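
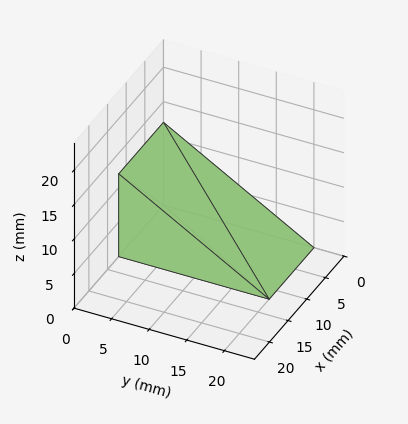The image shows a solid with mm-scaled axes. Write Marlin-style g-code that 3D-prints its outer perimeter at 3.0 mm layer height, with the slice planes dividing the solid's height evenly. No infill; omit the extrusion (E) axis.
Reading the render: the shape is a wedge (ramp): 12 × 20 mm base, rising to 12 mm along the y=0 edge and sloping linearly to z=0 at y=20 (dimensions read to the nearest mm from the axis ticks). For the g-code, the solid's height is divided into equal slices at the stated Δz and each level perimeter traced with G1 moves after a G0 lift.

; perimeter-only toolpath
G21 ; units = mm
G90 ; absolute positioning
G28 ; home
; layer 1
G0 Z3.0
G0 X0.0 Y0.0
G1 X12.0 Y0.0
G1 X12.0 Y15.0
G1 X0.0 Y15.0
G1 X0.0 Y0.0
; layer 2
G0 Z6.0
G0 X0.0 Y0.0
G1 X12.0 Y0.0
G1 X12.0 Y10.0
G1 X0.0 Y10.0
G1 X0.0 Y0.0
; layer 3
G0 Z9.0
G0 X0.0 Y0.0
G1 X12.0 Y0.0
G1 X12.0 Y5.0
G1 X0.0 Y5.0
G1 X0.0 Y0.0
M2 ; end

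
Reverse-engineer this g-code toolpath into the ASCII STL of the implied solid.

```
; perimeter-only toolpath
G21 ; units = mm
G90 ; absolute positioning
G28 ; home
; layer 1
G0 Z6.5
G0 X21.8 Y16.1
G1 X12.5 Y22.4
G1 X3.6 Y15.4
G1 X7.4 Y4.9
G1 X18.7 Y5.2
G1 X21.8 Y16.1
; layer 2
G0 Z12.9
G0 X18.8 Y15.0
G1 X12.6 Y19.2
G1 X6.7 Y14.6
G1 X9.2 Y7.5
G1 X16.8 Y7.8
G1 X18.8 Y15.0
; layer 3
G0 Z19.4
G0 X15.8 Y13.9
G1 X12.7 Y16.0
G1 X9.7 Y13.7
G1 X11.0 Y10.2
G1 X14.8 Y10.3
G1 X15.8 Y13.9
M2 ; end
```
solid part
  facet normal 0.0000 0.0000 -1.0000
    outer loop
      vertex 0.5 16.3 0.0
      vertex 12.4 25.6 0.0
      vertex 24.8 17.2 0.0
    endloop
  endfacet
  facet normal 0.0000 0.0000 -1.0000
    outer loop
      vertex 5.6 2.2 0.0
      vertex 0.5 16.3 0.0
      vertex 24.8 17.2 0.0
    endloop
  endfacet
  facet normal 0.0000 0.0000 -1.0000
    outer loop
      vertex 20.7 2.7 0.0
      vertex 5.6 2.2 0.0
      vertex 24.8 17.2 0.0
    endloop
  endfacet
  facet normal 0.5206 0.7686 0.3718
    outer loop
      vertex 24.8 17.2 0.0
      vertex 12.4 25.6 0.0
      vertex 12.8 12.8 25.9
    endloop
  endfacet
  facet normal -0.5719 0.7318 0.3705
    outer loop
      vertex 12.4 25.6 0.0
      vertex 0.5 16.3 0.0
      vertex 12.8 12.8 25.9
    endloop
  endfacet
  facet normal -0.8729 -0.3157 0.3719
    outer loop
      vertex 0.5 16.3 0.0
      vertex 5.6 2.2 0.0
      vertex 12.8 12.8 25.9
    endloop
  endfacet
  facet normal 0.0307 -0.9280 0.3713
    outer loop
      vertex 5.6 2.2 0.0
      vertex 20.7 2.7 0.0
      vertex 12.8 12.8 25.9
    endloop
  endfacet
  facet normal 0.8936 -0.2527 0.3711
    outer loop
      vertex 20.7 2.7 0.0
      vertex 24.8 17.2 0.0
      vertex 12.8 12.8 25.9
    endloop
  endfacet
endsolid part

The G0 Z moves step by Δz≈6.5 mm. The G1 loops shrink linearly with z, so the solid tapers from its base footprint up to z≈25.9. Closing with a flat bottom cap and the tapered top and triangulating gives 8 facets — a regular 5-sided pyramid, base circumscribed radius ≈ 12.8 mm, apex at z ≈ 25.9 mm.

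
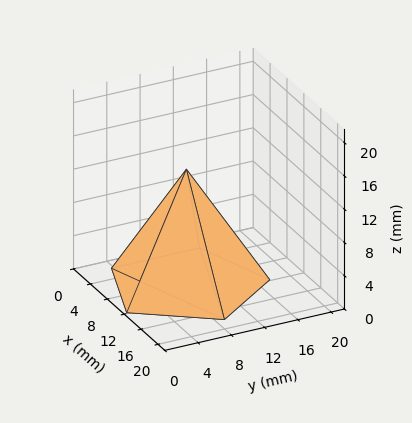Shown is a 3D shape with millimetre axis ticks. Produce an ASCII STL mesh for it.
Reading the render: the shape is a regular 5-sided pyramid, base circumscribed radius ≈ 9 mm, apex at z ≈ 14 mm (dimensions read to the nearest mm from the axis ticks). For the STL, each face is triangulated and given an outward normal.

solid part
  facet normal 0.0000 0.0000 -1.0000
    outer loop
      vertex 1.7 14.3 0.0
      vertex 11.8 17.6 0.0
      vertex 18.0 9.0 0.0
    endloop
  endfacet
  facet normal 0.0000 0.0000 -1.0000
    outer loop
      vertex 1.7 3.7 0.0
      vertex 1.7 14.3 0.0
      vertex 18.0 9.0 0.0
    endloop
  endfacet
  facet normal 0.0000 0.0000 -1.0000
    outer loop
      vertex 11.8 0.4 0.0
      vertex 1.7 3.7 0.0
      vertex 18.0 9.0 0.0
    endloop
  endfacet
  facet normal 0.7193 0.5185 0.4624
    outer loop
      vertex 18.0 9.0 0.0
      vertex 11.8 17.6 0.0
      vertex 9.0 9.0 14.0
    endloop
  endfacet
  facet normal -0.2753 0.8427 0.4626
    outer loop
      vertex 11.8 17.6 0.0
      vertex 1.7 14.3 0.0
      vertex 9.0 9.0 14.0
    endloop
  endfacet
  facet normal -0.8867 0.0000 0.4623
    outer loop
      vertex 1.7 14.3 0.0
      vertex 1.7 3.7 0.0
      vertex 9.0 9.0 14.0
    endloop
  endfacet
  facet normal -0.2753 -0.8427 0.4626
    outer loop
      vertex 1.7 3.7 0.0
      vertex 11.8 0.4 0.0
      vertex 9.0 9.0 14.0
    endloop
  endfacet
  facet normal 0.7193 -0.5185 0.4624
    outer loop
      vertex 11.8 0.4 0.0
      vertex 18.0 9.0 0.0
      vertex 9.0 9.0 14.0
    endloop
  endfacet
endsolid part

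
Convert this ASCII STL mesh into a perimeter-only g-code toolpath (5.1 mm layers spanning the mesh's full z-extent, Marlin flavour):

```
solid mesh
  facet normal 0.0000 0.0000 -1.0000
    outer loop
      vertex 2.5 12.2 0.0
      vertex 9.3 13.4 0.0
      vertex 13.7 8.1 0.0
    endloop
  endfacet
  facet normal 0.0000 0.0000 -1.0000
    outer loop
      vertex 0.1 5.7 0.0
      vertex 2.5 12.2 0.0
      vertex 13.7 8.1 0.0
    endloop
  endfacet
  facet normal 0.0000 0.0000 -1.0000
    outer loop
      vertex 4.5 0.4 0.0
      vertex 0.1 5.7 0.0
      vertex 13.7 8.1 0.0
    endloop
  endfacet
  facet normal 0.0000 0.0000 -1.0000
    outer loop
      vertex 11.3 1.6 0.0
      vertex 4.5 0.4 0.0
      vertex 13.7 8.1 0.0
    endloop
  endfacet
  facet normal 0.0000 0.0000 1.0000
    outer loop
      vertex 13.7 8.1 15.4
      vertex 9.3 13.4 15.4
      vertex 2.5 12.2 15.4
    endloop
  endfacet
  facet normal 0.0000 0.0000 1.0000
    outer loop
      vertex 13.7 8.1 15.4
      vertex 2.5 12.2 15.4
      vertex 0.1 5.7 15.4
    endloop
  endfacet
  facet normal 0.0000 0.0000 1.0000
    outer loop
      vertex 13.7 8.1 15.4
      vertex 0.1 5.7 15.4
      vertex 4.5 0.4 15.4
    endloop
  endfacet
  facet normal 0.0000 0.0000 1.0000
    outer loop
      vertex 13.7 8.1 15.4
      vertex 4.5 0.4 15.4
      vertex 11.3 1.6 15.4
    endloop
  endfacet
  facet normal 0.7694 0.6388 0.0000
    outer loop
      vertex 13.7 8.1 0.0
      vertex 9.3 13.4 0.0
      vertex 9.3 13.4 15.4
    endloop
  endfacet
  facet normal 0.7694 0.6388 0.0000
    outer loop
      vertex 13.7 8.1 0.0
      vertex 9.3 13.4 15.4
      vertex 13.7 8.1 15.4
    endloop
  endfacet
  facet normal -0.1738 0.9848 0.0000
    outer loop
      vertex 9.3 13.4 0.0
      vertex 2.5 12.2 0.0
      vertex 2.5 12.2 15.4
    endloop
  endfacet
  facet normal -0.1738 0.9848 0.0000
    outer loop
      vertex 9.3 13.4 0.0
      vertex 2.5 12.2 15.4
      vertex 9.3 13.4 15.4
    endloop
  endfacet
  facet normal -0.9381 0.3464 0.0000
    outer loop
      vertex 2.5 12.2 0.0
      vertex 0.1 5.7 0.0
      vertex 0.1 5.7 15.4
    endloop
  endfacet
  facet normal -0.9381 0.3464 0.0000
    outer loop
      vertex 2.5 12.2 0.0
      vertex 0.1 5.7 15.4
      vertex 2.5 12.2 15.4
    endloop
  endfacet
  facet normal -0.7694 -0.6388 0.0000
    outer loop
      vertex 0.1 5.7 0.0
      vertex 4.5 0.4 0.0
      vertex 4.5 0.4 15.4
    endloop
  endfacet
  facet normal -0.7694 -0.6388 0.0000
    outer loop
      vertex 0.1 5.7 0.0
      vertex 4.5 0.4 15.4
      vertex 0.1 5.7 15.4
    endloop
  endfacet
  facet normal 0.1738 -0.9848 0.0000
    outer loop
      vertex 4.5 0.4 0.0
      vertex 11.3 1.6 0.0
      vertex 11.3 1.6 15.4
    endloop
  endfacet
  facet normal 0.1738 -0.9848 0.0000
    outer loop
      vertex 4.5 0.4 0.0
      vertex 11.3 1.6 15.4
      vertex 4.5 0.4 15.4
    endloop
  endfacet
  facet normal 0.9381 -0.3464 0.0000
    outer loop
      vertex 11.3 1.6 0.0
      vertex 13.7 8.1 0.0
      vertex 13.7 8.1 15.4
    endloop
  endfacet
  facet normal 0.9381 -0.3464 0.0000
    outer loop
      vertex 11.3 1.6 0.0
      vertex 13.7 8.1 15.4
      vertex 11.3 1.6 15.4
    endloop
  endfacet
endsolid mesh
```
; perimeter-only toolpath
G21 ; units = mm
G90 ; absolute positioning
G28 ; home
; layer 1
G0 Z5.1
G0 X13.7 Y8.1
G1 X9.3 Y13.4
G1 X2.5 Y12.2
G1 X0.1 Y5.7
G1 X4.5 Y0.4
G1 X11.3 Y1.6
G1 X13.7 Y8.1
; layer 2
G0 Z10.3
G0 X13.7 Y8.1
G1 X9.3 Y13.4
G1 X2.5 Y12.2
G1 X0.1 Y5.7
G1 X4.5 Y0.4
G1 X11.3 Y1.6
G1 X13.7 Y8.1
; layer 3
G0 Z15.4
G0 X13.7 Y8.1
G1 X9.3 Y13.4
G1 X2.5 Y12.2
G1 X0.1 Y5.7
G1 X4.5 Y0.4
G1 X11.3 Y1.6
G1 X13.7 Y8.1
M2 ; end

The solid is a regular 6-sided prism (a cylinder approximated with 6 flat sides), circumscribed radius ≈ 6.9 mm, height ≈ 15.4 mm. Slicing at Δz = 5.1 mm — 3 equal slices spanning the solid's height, so layer i sits at z = i·h/3 — gives 3 non-empty perimeters. Each is a 6-segment closed polygon; G0 lifts to the layer z and rapids to the start vertex, then G1 traces the edges.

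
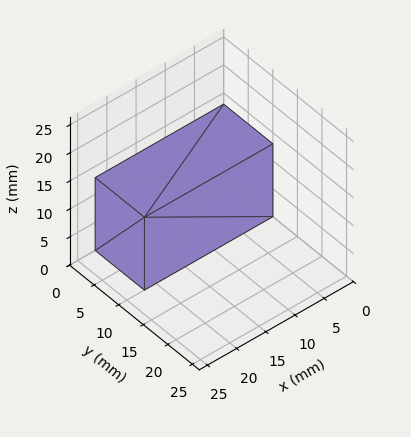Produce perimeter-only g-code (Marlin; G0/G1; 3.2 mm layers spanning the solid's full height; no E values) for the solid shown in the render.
Reading the render: the shape is a rectangular box, roughly 22 × 10 mm footprint and 13 mm tall (dimensions read to the nearest mm from the axis ticks). For the g-code, the solid's height is divided into equal slices at the stated Δz and each level perimeter traced with G1 moves after a G0 lift.

; perimeter-only toolpath
G21 ; units = mm
G90 ; absolute positioning
G28 ; home
; layer 1
G0 Z3.2
G0 X0.0 Y0.0
G1 X22.0 Y0.0
G1 X22.0 Y10.0
G1 X0.0 Y10.0
G1 X0.0 Y0.0
; layer 2
G0 Z6.5
G0 X0.0 Y0.0
G1 X22.0 Y0.0
G1 X22.0 Y10.0
G1 X0.0 Y10.0
G1 X0.0 Y0.0
; layer 3
G0 Z9.8
G0 X0.0 Y0.0
G1 X22.0 Y0.0
G1 X22.0 Y10.0
G1 X0.0 Y10.0
G1 X0.0 Y0.0
; layer 4
G0 Z13.0
G0 X0.0 Y0.0
G1 X22.0 Y0.0
G1 X22.0 Y10.0
G1 X0.0 Y10.0
G1 X0.0 Y0.0
M2 ; end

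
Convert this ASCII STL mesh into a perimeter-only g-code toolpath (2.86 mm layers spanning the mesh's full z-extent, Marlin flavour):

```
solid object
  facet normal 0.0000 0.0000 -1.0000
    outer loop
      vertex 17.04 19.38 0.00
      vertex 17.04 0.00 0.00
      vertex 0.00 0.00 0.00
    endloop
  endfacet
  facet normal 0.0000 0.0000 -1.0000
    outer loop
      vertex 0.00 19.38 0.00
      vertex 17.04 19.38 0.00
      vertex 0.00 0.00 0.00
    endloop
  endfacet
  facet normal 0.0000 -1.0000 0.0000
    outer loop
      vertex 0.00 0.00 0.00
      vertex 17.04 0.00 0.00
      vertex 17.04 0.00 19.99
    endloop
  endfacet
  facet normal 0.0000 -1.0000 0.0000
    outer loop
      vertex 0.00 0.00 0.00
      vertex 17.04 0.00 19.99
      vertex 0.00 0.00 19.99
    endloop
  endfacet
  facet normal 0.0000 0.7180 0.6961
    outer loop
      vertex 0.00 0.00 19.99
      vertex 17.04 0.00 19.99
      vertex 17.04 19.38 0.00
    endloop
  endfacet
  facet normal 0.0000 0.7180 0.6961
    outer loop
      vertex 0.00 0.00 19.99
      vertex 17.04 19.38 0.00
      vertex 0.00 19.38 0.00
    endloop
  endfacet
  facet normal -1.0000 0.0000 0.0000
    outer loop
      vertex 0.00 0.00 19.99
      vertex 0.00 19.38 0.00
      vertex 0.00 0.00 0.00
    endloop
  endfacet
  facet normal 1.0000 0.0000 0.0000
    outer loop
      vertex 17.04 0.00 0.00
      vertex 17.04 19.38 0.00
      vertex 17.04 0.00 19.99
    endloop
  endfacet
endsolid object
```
; perimeter-only toolpath
G21 ; units = mm
G90 ; absolute positioning
G28 ; home
; layer 1
G0 Z2.86
G0 X0.00 Y0.00
G1 X17.04 Y0.00
G1 X17.04 Y16.61
G1 X0.00 Y16.61
G1 X0.00 Y0.00
; layer 2
G0 Z5.71
G0 X0.00 Y0.00
G1 X17.04 Y0.00
G1 X17.04 Y13.84
G1 X0.00 Y13.84
G1 X0.00 Y0.00
; layer 3
G0 Z8.57
G0 X0.00 Y0.00
G1 X17.04 Y0.00
G1 X17.04 Y11.07
G1 X0.00 Y11.07
G1 X0.00 Y0.00
; layer 4
G0 Z11.42
G0 X0.00 Y0.00
G1 X17.04 Y0.00
G1 X17.04 Y8.31
G1 X0.00 Y8.31
G1 X0.00 Y0.00
; layer 5
G0 Z14.28
G0 X0.00 Y0.00
G1 X17.04 Y0.00
G1 X17.04 Y5.54
G1 X0.00 Y5.54
G1 X0.00 Y0.00
; layer 6
G0 Z17.13
G0 X0.00 Y0.00
G1 X17.04 Y0.00
G1 X17.04 Y2.77
G1 X0.00 Y2.77
G1 X0.00 Y0.00
M2 ; end

The solid is a wedge (ramp): 17 × 19.4 mm base, rising to 20 mm along the y=0 edge and sloping linearly to z=0 at y=19.4. Slicing at Δz = 2.86 mm — 7 equal slices spanning the solid's height, so layer i sits at z = i·h/7 — gives 6 non-empty perimeters. Each is a 4-segment closed polygon; G0 lifts to the layer z and rapids to the start vertex, then G1 traces the edges. The cross-section shrinks linearly with z (the slice at the apex is degenerate and omitted).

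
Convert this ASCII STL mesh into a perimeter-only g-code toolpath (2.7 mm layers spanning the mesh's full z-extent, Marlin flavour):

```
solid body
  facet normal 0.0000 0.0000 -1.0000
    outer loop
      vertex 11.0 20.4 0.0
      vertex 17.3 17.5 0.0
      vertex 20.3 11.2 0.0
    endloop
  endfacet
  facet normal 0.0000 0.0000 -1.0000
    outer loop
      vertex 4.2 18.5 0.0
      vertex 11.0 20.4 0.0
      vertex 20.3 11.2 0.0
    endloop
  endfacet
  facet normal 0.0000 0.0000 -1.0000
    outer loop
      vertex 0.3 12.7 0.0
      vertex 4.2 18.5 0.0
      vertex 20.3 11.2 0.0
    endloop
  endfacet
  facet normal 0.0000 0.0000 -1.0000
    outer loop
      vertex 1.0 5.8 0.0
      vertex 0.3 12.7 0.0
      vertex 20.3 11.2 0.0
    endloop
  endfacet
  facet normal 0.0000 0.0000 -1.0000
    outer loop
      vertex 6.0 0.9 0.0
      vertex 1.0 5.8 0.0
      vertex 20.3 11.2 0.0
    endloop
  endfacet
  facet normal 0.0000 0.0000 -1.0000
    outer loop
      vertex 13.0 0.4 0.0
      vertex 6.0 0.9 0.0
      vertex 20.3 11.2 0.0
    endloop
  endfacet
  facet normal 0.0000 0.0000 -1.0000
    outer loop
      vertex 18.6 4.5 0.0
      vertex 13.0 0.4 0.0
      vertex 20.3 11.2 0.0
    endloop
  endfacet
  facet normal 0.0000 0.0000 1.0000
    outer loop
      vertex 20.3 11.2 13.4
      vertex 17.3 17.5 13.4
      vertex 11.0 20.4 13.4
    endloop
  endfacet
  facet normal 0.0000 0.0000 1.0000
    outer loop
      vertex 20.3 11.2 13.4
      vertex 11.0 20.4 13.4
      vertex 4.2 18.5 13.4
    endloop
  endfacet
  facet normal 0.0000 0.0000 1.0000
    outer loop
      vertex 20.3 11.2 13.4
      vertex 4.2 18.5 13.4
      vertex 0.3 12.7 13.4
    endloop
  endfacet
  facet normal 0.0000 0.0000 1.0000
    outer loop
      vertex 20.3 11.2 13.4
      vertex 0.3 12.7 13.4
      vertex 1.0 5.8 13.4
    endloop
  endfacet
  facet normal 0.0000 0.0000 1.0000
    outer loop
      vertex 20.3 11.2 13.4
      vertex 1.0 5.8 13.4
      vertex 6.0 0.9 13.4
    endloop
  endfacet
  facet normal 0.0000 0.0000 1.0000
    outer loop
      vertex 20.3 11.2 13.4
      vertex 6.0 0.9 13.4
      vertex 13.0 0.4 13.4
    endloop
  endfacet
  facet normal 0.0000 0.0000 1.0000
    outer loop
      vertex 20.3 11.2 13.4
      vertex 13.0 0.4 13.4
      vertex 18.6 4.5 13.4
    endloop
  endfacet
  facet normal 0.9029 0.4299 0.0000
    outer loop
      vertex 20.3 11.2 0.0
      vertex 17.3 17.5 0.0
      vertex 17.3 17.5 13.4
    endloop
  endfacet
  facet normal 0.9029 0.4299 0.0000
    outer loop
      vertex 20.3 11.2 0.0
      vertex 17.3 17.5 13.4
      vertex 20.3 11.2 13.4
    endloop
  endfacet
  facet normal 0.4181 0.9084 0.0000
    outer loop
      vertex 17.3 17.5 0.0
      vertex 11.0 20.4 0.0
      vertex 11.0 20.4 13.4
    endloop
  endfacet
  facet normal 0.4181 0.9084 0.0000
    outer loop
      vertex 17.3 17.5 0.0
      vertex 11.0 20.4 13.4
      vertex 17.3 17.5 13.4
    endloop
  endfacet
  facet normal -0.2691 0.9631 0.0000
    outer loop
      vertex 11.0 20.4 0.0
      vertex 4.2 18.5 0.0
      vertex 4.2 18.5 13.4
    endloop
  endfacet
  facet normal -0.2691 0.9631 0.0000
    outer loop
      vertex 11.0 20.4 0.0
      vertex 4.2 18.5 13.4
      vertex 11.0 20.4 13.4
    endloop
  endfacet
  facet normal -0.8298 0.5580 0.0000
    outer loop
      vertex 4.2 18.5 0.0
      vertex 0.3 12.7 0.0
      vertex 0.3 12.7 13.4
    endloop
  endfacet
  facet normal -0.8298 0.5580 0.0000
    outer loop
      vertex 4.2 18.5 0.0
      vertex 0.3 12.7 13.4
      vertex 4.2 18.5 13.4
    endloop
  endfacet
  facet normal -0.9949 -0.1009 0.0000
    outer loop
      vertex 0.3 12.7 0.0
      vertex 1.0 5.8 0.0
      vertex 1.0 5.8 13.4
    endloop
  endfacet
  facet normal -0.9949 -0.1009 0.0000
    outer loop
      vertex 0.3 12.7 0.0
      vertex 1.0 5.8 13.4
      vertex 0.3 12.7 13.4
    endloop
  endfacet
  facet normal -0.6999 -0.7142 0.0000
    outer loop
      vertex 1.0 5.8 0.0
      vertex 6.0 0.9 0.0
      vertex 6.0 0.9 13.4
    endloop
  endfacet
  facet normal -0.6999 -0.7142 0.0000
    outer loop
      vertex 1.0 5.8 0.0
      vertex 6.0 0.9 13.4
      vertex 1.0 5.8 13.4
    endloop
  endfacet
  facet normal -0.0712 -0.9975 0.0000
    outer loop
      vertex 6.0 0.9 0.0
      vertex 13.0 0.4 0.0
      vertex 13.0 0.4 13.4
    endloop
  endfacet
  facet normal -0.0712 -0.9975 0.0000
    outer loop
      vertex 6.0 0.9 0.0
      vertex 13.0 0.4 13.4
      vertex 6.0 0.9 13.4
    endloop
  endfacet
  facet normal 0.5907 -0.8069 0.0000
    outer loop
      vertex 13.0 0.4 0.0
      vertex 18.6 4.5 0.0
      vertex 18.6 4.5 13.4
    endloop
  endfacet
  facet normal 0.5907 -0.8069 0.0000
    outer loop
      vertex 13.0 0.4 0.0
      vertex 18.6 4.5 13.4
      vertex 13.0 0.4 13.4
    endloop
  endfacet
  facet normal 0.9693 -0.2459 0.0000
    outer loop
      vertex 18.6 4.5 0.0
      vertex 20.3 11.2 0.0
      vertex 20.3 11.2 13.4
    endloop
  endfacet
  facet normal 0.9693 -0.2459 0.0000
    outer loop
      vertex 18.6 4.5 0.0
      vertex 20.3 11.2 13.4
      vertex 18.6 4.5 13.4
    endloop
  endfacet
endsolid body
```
; perimeter-only toolpath
G21 ; units = mm
G90 ; absolute positioning
G28 ; home
; layer 1
G0 Z2.7
G0 X20.3 Y11.2
G1 X17.3 Y17.5
G1 X11.0 Y20.4
G1 X4.2 Y18.5
G1 X0.3 Y12.7
G1 X1.0 Y5.8
G1 X6.0 Y0.9
G1 X13.0 Y0.4
G1 X18.6 Y4.5
G1 X20.3 Y11.2
; layer 2
G0 Z5.4
G0 X20.3 Y11.2
G1 X17.3 Y17.5
G1 X11.0 Y20.4
G1 X4.2 Y18.5
G1 X0.3 Y12.7
G1 X1.0 Y5.8
G1 X6.0 Y0.9
G1 X13.0 Y0.4
G1 X18.6 Y4.5
G1 X20.3 Y11.2
; layer 3
G0 Z8.0
G0 X20.3 Y11.2
G1 X17.3 Y17.5
G1 X11.0 Y20.4
G1 X4.2 Y18.5
G1 X0.3 Y12.7
G1 X1.0 Y5.8
G1 X6.0 Y0.9
G1 X13.0 Y0.4
G1 X18.6 Y4.5
G1 X20.3 Y11.2
; layer 4
G0 Z10.7
G0 X20.3 Y11.2
G1 X17.3 Y17.5
G1 X11.0 Y20.4
G1 X4.2 Y18.5
G1 X0.3 Y12.7
G1 X1.0 Y5.8
G1 X6.0 Y0.9
G1 X13.0 Y0.4
G1 X18.6 Y4.5
G1 X20.3 Y11.2
; layer 5
G0 Z13.4
G0 X20.3 Y11.2
G1 X17.3 Y17.5
G1 X11.0 Y20.4
G1 X4.2 Y18.5
G1 X0.3 Y12.7
G1 X1.0 Y5.8
G1 X6.0 Y0.9
G1 X13.0 Y0.4
G1 X18.6 Y4.5
G1 X20.3 Y11.2
M2 ; end

The solid is a regular 9-sided prism (a cylinder approximated with 9 flat sides), circumscribed radius ≈ 10.2 mm, height ≈ 13.4 mm. Slicing at Δz = 2.7 mm — 5 equal slices spanning the solid's height, so layer i sits at z = i·h/5 — gives 5 non-empty perimeters. Each is a 9-segment closed polygon; G0 lifts to the layer z and rapids to the start vertex, then G1 traces the edges.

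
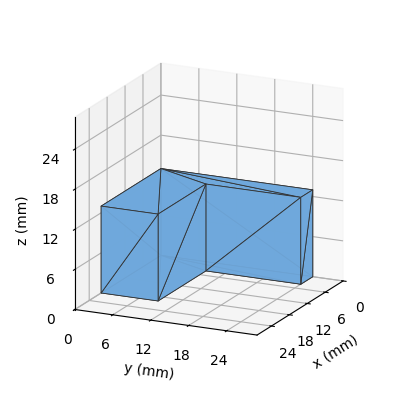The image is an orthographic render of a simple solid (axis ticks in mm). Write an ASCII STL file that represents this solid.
Reading the render: the shape is an L-shaped prism: outer 20 × 24 mm, arm thicknesses ≈ 9 mm (horizontal) and 4 mm (vertical), extruded 13 mm in z (dimensions read to the nearest mm from the axis ticks). For the STL, each face is triangulated and given an outward normal.

solid part
  facet normal 0.0000 0.0000 -1.0000
    outer loop
      vertex 20.00 9.00 0.00
      vertex 20.00 0.00 0.00
      vertex 0.00 0.00 0.00
    endloop
  endfacet
  facet normal 0.0000 0.0000 -1.0000
    outer loop
      vertex 4.00 9.00 0.00
      vertex 20.00 9.00 0.00
      vertex 0.00 0.00 0.00
    endloop
  endfacet
  facet normal 0.0000 0.0000 -1.0000
    outer loop
      vertex 4.00 24.00 0.00
      vertex 4.00 9.00 0.00
      vertex 0.00 0.00 0.00
    endloop
  endfacet
  facet normal 0.0000 0.0000 -1.0000
    outer loop
      vertex 0.00 24.00 0.00
      vertex 4.00 24.00 0.00
      vertex 0.00 0.00 0.00
    endloop
  endfacet
  facet normal 0.0000 0.0000 1.0000
    outer loop
      vertex 0.00 0.00 13.00
      vertex 20.00 0.00 13.00
      vertex 20.00 9.00 13.00
    endloop
  endfacet
  facet normal 0.0000 0.0000 1.0000
    outer loop
      vertex 0.00 0.00 13.00
      vertex 20.00 9.00 13.00
      vertex 4.00 9.00 13.00
    endloop
  endfacet
  facet normal 0.0000 0.0000 1.0000
    outer loop
      vertex 0.00 0.00 13.00
      vertex 4.00 9.00 13.00
      vertex 4.00 24.00 13.00
    endloop
  endfacet
  facet normal 0.0000 0.0000 1.0000
    outer loop
      vertex 0.00 0.00 13.00
      vertex 4.00 24.00 13.00
      vertex 0.00 24.00 13.00
    endloop
  endfacet
  facet normal 0.0000 -1.0000 0.0000
    outer loop
      vertex 0.00 0.00 0.00
      vertex 20.00 0.00 0.00
      vertex 20.00 0.00 13.00
    endloop
  endfacet
  facet normal 0.0000 -1.0000 0.0000
    outer loop
      vertex 0.00 0.00 0.00
      vertex 20.00 0.00 13.00
      vertex 0.00 0.00 13.00
    endloop
  endfacet
  facet normal 1.0000 0.0000 0.0000
    outer loop
      vertex 20.00 0.00 0.00
      vertex 20.00 9.00 0.00
      vertex 20.00 9.00 13.00
    endloop
  endfacet
  facet normal 1.0000 0.0000 0.0000
    outer loop
      vertex 20.00 0.00 0.00
      vertex 20.00 9.00 13.00
      vertex 20.00 0.00 13.00
    endloop
  endfacet
  facet normal 0.0000 1.0000 0.0000
    outer loop
      vertex 20.00 9.00 0.00
      vertex 4.00 9.00 0.00
      vertex 4.00 9.00 13.00
    endloop
  endfacet
  facet normal 0.0000 1.0000 0.0000
    outer loop
      vertex 20.00 9.00 0.00
      vertex 4.00 9.00 13.00
      vertex 20.00 9.00 13.00
    endloop
  endfacet
  facet normal 1.0000 0.0000 0.0000
    outer loop
      vertex 4.00 9.00 0.00
      vertex 4.00 24.00 0.00
      vertex 4.00 24.00 13.00
    endloop
  endfacet
  facet normal 1.0000 0.0000 0.0000
    outer loop
      vertex 4.00 9.00 0.00
      vertex 4.00 24.00 13.00
      vertex 4.00 9.00 13.00
    endloop
  endfacet
  facet normal 0.0000 1.0000 0.0000
    outer loop
      vertex 4.00 24.00 0.00
      vertex 0.00 24.00 0.00
      vertex 0.00 24.00 13.00
    endloop
  endfacet
  facet normal 0.0000 1.0000 0.0000
    outer loop
      vertex 4.00 24.00 0.00
      vertex 0.00 24.00 13.00
      vertex 4.00 24.00 13.00
    endloop
  endfacet
  facet normal -1.0000 0.0000 0.0000
    outer loop
      vertex 0.00 24.00 0.00
      vertex 0.00 0.00 0.00
      vertex 0.00 0.00 13.00
    endloop
  endfacet
  facet normal -1.0000 0.0000 0.0000
    outer loop
      vertex 0.00 24.00 0.00
      vertex 0.00 0.00 13.00
      vertex 0.00 24.00 13.00
    endloop
  endfacet
endsolid part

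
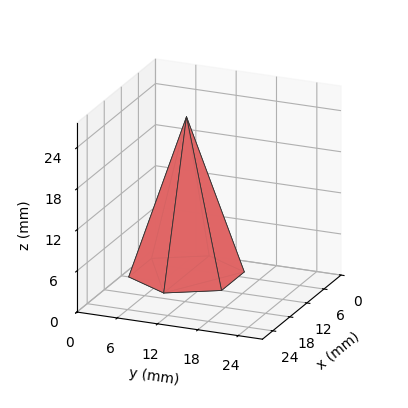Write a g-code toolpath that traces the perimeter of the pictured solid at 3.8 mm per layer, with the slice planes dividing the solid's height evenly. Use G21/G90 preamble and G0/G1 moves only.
Reading the render: the shape is a regular 6-sided pyramid, base circumscribed radius ≈ 8 mm, apex at z ≈ 23 mm (dimensions read to the nearest mm from the axis ticks). For the g-code, the solid's height is divided into equal slices at the stated Δz and each level perimeter traced with G1 moves after a G0 lift.

; perimeter-only toolpath
G21 ; units = mm
G90 ; absolute positioning
G28 ; home
; layer 1
G0 Z3.8
G0 X14.7 Y8.0
G1 X11.3 Y13.8
G1 X4.7 Y13.8
G1 X1.3 Y8.0
G1 X4.7 Y2.3
G1 X11.3 Y2.3
G1 X14.7 Y8.0
; layer 2
G0 Z7.7
G0 X13.3 Y8.0
G1 X10.7 Y12.6
G1 X5.3 Y12.6
G1 X2.7 Y8.0
G1 X5.3 Y3.4
G1 X10.7 Y3.4
G1 X13.3 Y8.0
; layer 3
G0 Z11.5
G0 X12.0 Y8.0
G1 X10.0 Y11.4
G1 X6.0 Y11.4
G1 X4.0 Y8.0
G1 X6.0 Y4.5
G1 X10.0 Y4.5
G1 X12.0 Y8.0
; layer 4
G0 Z15.3
G0 X10.7 Y8.0
G1 X9.3 Y10.3
G1 X6.7 Y10.3
G1 X5.3 Y8.0
G1 X6.7 Y5.7
G1 X9.3 Y5.7
G1 X10.7 Y8.0
; layer 5
G0 Z19.2
G0 X9.3 Y8.0
G1 X8.7 Y9.2
G1 X7.3 Y9.2
G1 X6.7 Y8.0
G1 X7.3 Y6.9
G1 X8.7 Y6.9
G1 X9.3 Y8.0
M2 ; end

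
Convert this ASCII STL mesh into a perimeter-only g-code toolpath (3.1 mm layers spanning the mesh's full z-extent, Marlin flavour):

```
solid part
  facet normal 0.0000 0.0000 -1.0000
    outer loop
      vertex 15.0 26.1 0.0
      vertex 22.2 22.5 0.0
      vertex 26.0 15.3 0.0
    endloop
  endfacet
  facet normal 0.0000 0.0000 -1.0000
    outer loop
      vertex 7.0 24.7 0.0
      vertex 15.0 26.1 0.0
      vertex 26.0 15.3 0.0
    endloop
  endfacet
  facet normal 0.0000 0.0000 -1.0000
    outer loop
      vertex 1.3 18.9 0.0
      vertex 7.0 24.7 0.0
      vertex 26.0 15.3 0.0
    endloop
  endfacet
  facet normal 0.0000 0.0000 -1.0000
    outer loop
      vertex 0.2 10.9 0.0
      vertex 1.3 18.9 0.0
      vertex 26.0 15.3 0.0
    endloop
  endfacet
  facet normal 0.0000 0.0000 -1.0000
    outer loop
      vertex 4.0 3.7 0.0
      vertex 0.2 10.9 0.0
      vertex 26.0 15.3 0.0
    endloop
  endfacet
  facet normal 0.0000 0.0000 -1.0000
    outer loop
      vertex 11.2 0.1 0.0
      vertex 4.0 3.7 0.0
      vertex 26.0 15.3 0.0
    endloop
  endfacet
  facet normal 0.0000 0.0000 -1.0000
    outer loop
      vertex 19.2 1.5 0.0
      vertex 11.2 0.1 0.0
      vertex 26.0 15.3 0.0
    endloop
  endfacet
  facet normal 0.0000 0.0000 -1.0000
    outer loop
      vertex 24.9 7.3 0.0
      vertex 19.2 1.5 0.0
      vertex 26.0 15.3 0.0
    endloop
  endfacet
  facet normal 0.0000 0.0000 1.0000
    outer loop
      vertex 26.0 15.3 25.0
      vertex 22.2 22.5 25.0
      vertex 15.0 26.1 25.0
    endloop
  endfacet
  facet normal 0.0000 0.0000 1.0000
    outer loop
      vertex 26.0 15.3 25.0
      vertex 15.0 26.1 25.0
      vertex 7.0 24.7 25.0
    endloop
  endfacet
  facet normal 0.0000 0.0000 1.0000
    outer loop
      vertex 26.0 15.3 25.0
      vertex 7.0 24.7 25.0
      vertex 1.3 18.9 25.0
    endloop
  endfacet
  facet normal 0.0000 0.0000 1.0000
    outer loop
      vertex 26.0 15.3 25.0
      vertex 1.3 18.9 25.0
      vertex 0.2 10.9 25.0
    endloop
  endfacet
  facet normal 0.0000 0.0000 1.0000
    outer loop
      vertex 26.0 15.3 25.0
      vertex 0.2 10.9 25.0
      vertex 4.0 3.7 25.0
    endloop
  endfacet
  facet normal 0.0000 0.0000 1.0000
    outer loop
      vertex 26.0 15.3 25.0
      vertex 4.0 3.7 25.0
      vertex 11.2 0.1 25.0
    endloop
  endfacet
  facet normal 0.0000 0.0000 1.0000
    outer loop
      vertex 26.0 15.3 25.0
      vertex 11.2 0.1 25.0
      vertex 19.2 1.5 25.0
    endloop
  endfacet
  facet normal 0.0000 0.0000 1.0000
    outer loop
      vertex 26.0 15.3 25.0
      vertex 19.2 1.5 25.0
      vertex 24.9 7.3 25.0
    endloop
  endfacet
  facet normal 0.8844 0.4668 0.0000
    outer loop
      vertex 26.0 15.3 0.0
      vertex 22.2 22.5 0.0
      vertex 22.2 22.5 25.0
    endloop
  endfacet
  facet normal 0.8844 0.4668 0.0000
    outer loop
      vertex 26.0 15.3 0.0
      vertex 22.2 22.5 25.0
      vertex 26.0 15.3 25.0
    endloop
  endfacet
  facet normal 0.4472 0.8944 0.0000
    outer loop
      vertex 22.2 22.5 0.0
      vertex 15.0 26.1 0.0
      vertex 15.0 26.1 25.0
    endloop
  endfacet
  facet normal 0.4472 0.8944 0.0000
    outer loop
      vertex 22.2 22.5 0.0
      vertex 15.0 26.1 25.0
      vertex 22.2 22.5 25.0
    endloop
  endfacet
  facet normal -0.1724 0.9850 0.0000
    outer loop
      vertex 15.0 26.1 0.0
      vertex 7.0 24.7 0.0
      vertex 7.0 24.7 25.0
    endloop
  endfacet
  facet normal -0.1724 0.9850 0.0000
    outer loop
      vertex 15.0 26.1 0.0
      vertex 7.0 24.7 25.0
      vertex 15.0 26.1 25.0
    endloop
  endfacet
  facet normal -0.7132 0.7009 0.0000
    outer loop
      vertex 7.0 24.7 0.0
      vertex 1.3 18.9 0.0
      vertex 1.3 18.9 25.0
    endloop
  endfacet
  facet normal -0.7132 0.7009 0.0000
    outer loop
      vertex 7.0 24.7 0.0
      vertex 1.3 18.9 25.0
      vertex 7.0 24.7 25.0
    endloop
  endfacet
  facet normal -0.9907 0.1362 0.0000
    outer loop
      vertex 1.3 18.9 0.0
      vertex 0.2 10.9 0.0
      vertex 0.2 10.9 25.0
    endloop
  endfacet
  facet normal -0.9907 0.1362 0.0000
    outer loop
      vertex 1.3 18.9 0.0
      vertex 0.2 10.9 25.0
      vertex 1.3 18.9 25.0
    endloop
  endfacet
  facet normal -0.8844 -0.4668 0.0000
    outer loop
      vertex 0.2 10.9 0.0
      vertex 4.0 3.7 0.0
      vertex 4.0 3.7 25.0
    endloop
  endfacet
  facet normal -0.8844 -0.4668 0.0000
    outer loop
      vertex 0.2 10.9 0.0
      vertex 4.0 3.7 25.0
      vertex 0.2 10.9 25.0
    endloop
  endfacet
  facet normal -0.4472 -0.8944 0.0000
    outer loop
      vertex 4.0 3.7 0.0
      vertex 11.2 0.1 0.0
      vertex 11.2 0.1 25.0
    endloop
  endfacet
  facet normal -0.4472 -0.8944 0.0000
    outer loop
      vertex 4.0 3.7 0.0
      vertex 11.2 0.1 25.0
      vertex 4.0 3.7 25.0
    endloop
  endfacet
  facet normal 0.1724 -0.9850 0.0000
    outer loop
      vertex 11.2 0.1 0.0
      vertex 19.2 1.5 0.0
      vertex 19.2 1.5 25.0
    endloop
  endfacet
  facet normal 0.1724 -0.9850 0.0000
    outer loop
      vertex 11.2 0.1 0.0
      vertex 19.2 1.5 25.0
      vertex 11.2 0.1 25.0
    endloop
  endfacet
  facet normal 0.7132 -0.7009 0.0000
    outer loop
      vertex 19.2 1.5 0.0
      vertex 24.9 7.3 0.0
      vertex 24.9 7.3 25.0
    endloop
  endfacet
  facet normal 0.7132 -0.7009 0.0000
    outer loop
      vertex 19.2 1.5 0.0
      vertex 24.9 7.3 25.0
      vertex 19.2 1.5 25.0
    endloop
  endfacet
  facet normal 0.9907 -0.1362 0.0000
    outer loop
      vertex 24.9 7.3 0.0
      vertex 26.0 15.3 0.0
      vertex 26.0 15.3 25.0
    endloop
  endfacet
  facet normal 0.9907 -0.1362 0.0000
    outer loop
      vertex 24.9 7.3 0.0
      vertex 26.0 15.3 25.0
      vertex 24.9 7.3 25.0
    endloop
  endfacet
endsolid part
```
; perimeter-only toolpath
G21 ; units = mm
G90 ; absolute positioning
G28 ; home
; layer 1
G0 Z3.1
G0 X26.0 Y15.3
G1 X22.2 Y22.5
G1 X15.0 Y26.1
G1 X7.0 Y24.7
G1 X1.3 Y18.9
G1 X0.2 Y10.9
G1 X4.0 Y3.7
G1 X11.2 Y0.1
G1 X19.2 Y1.5
G1 X24.9 Y7.3
G1 X26.0 Y15.3
; layer 2
G0 Z6.2
G0 X26.0 Y15.3
G1 X22.2 Y22.5
G1 X15.0 Y26.1
G1 X7.0 Y24.7
G1 X1.3 Y18.9
G1 X0.2 Y10.9
G1 X4.0 Y3.7
G1 X11.2 Y0.1
G1 X19.2 Y1.5
G1 X24.9 Y7.3
G1 X26.0 Y15.3
; layer 3
G0 Z9.4
G0 X26.0 Y15.3
G1 X22.2 Y22.5
G1 X15.0 Y26.1
G1 X7.0 Y24.7
G1 X1.3 Y18.9
G1 X0.2 Y10.9
G1 X4.0 Y3.7
G1 X11.2 Y0.1
G1 X19.2 Y1.5
G1 X24.9 Y7.3
G1 X26.0 Y15.3
; layer 4
G0 Z12.5
G0 X26.0 Y15.3
G1 X22.2 Y22.5
G1 X15.0 Y26.1
G1 X7.0 Y24.7
G1 X1.3 Y18.9
G1 X0.2 Y10.9
G1 X4.0 Y3.7
G1 X11.2 Y0.1
G1 X19.2 Y1.5
G1 X24.9 Y7.3
G1 X26.0 Y15.3
; layer 5
G0 Z15.6
G0 X26.0 Y15.3
G1 X22.2 Y22.5
G1 X15.0 Y26.1
G1 X7.0 Y24.7
G1 X1.3 Y18.9
G1 X0.2 Y10.9
G1 X4.0 Y3.7
G1 X11.2 Y0.1
G1 X19.2 Y1.5
G1 X24.9 Y7.3
G1 X26.0 Y15.3
; layer 6
G0 Z18.8
G0 X26.0 Y15.3
G1 X22.2 Y22.5
G1 X15.0 Y26.1
G1 X7.0 Y24.7
G1 X1.3 Y18.9
G1 X0.2 Y10.9
G1 X4.0 Y3.7
G1 X11.2 Y0.1
G1 X19.2 Y1.5
G1 X24.9 Y7.3
G1 X26.0 Y15.3
; layer 7
G0 Z21.9
G0 X26.0 Y15.3
G1 X22.2 Y22.5
G1 X15.0 Y26.1
G1 X7.0 Y24.7
G1 X1.3 Y18.9
G1 X0.2 Y10.9
G1 X4.0 Y3.7
G1 X11.2 Y0.1
G1 X19.2 Y1.5
G1 X24.9 Y7.3
G1 X26.0 Y15.3
; layer 8
G0 Z25.0
G0 X26.0 Y15.3
G1 X22.2 Y22.5
G1 X15.0 Y26.1
G1 X7.0 Y24.7
G1 X1.3 Y18.9
G1 X0.2 Y10.9
G1 X4.0 Y3.7
G1 X11.2 Y0.1
G1 X19.2 Y1.5
G1 X24.9 Y7.3
G1 X26.0 Y15.3
M2 ; end

The solid is a regular 10-sided prism (a cylinder approximated with 10 flat sides), circumscribed radius ≈ 13.1 mm, height ≈ 25 mm. Slicing at Δz = 3.1 mm — 8 equal slices spanning the solid's height, so layer i sits at z = i·h/8 — gives 8 non-empty perimeters. Each is a 10-segment closed polygon; G0 lifts to the layer z and rapids to the start vertex, then G1 traces the edges.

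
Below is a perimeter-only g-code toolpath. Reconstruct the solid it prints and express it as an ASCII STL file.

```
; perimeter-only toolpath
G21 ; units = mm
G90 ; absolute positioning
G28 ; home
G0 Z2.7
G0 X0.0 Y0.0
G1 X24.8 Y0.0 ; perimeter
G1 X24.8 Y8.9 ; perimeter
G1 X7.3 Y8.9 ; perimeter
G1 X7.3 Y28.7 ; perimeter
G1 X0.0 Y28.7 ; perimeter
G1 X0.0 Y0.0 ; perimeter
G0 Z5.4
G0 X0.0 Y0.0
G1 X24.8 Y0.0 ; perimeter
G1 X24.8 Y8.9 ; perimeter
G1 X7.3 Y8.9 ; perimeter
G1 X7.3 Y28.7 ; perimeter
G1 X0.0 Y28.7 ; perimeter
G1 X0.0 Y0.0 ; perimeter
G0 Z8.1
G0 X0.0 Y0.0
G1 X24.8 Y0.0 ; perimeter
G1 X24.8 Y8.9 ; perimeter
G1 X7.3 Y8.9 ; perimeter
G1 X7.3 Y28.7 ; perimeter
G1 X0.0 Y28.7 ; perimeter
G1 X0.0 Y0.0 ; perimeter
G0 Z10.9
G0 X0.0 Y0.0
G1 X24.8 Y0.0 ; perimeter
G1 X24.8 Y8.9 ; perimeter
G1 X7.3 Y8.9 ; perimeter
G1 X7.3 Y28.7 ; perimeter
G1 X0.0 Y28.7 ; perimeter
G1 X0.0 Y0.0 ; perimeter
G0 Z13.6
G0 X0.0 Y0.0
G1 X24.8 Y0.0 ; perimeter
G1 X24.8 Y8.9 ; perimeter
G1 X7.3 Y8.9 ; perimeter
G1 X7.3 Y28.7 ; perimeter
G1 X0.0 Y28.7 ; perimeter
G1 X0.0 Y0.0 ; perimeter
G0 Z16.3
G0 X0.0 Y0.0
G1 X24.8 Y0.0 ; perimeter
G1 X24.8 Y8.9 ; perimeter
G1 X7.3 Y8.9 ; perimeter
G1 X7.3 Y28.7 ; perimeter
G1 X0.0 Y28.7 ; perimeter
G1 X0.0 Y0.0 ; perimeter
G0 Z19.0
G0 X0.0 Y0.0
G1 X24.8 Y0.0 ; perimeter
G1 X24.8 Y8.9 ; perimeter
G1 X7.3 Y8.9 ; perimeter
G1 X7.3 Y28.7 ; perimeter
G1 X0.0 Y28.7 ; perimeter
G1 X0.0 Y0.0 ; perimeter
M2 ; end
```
solid part
  facet normal 0.0000 0.0000 -1.0000
    outer loop
      vertex 24.8 8.9 0.0
      vertex 24.8 0.0 0.0
      vertex 0.0 0.0 0.0
    endloop
  endfacet
  facet normal 0.0000 0.0000 -1.0000
    outer loop
      vertex 7.3 8.9 0.0
      vertex 24.8 8.9 0.0
      vertex 0.0 0.0 0.0
    endloop
  endfacet
  facet normal 0.0000 0.0000 -1.0000
    outer loop
      vertex 7.3 28.7 0.0
      vertex 7.3 8.9 0.0
      vertex 0.0 0.0 0.0
    endloop
  endfacet
  facet normal 0.0000 0.0000 -1.0000
    outer loop
      vertex 0.0 28.7 0.0
      vertex 7.3 28.7 0.0
      vertex 0.0 0.0 0.0
    endloop
  endfacet
  facet normal 0.0000 0.0000 1.0000
    outer loop
      vertex 0.0 0.0 19.0
      vertex 24.8 0.0 19.0
      vertex 24.8 8.9 19.0
    endloop
  endfacet
  facet normal 0.0000 0.0000 1.0000
    outer loop
      vertex 0.0 0.0 19.0
      vertex 24.8 8.9 19.0
      vertex 7.3 8.9 19.0
    endloop
  endfacet
  facet normal 0.0000 0.0000 1.0000
    outer loop
      vertex 0.0 0.0 19.0
      vertex 7.3 8.9 19.0
      vertex 7.3 28.7 19.0
    endloop
  endfacet
  facet normal 0.0000 0.0000 1.0000
    outer loop
      vertex 0.0 0.0 19.0
      vertex 7.3 28.7 19.0
      vertex 0.0 28.7 19.0
    endloop
  endfacet
  facet normal 0.0000 -1.0000 0.0000
    outer loop
      vertex 0.0 0.0 0.0
      vertex 24.8 0.0 0.0
      vertex 24.8 0.0 19.0
    endloop
  endfacet
  facet normal 0.0000 -1.0000 0.0000
    outer loop
      vertex 0.0 0.0 0.0
      vertex 24.8 0.0 19.0
      vertex 0.0 0.0 19.0
    endloop
  endfacet
  facet normal 1.0000 0.0000 0.0000
    outer loop
      vertex 24.8 0.0 0.0
      vertex 24.8 8.9 0.0
      vertex 24.8 8.9 19.0
    endloop
  endfacet
  facet normal 1.0000 0.0000 0.0000
    outer loop
      vertex 24.8 0.0 0.0
      vertex 24.8 8.9 19.0
      vertex 24.8 0.0 19.0
    endloop
  endfacet
  facet normal 0.0000 1.0000 0.0000
    outer loop
      vertex 24.8 8.9 0.0
      vertex 7.3 8.9 0.0
      vertex 7.3 8.9 19.0
    endloop
  endfacet
  facet normal 0.0000 1.0000 0.0000
    outer loop
      vertex 24.8 8.9 0.0
      vertex 7.3 8.9 19.0
      vertex 24.8 8.9 19.0
    endloop
  endfacet
  facet normal 1.0000 0.0000 0.0000
    outer loop
      vertex 7.3 8.9 0.0
      vertex 7.3 28.7 0.0
      vertex 7.3 28.7 19.0
    endloop
  endfacet
  facet normal 1.0000 0.0000 0.0000
    outer loop
      vertex 7.3 8.9 0.0
      vertex 7.3 28.7 19.0
      vertex 7.3 8.9 19.0
    endloop
  endfacet
  facet normal 0.0000 1.0000 0.0000
    outer loop
      vertex 7.3 28.7 0.0
      vertex 0.0 28.7 0.0
      vertex 0.0 28.7 19.0
    endloop
  endfacet
  facet normal 0.0000 1.0000 0.0000
    outer loop
      vertex 7.3 28.7 0.0
      vertex 0.0 28.7 19.0
      vertex 7.3 28.7 19.0
    endloop
  endfacet
  facet normal -1.0000 0.0000 0.0000
    outer loop
      vertex 0.0 28.7 0.0
      vertex 0.0 0.0 0.0
      vertex 0.0 0.0 19.0
    endloop
  endfacet
  facet normal -1.0000 0.0000 0.0000
    outer loop
      vertex 0.0 28.7 0.0
      vertex 0.0 0.0 19.0
      vertex 0.0 28.7 19.0
    endloop
  endfacet
endsolid part

The G0 Z moves step by Δz≈2.7 mm. Every layer's G1 loop is the same polygon, so the solid is a straight extrusion of it from z=0 to z≈19. Closing with flat bottom and top caps and triangulating gives 20 facets — an L-shaped prism: outer 24.8 × 28.7 mm, arm thicknesses ≈ 8.9 mm (horizontal) and 7.3 mm (vertical), extruded 19 mm in z.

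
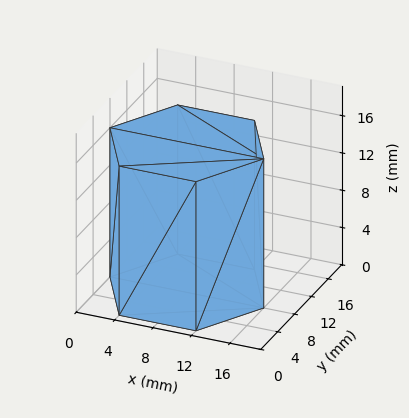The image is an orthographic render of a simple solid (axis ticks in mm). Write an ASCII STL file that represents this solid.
Reading the render: the shape is a regular 6-sided prism (a cylinder approximated with 6 flat sides), circumscribed radius ≈ 8 mm, height ≈ 16 mm (dimensions read to the nearest mm from the axis ticks). For the STL, each face is triangulated and given an outward normal.

solid part
  facet normal 0.0000 0.0000 -1.0000
    outer loop
      vertex 4.00 14.93 0.00
      vertex 12.00 14.93 0.00
      vertex 16.00 8.00 0.00
    endloop
  endfacet
  facet normal 0.0000 0.0000 -1.0000
    outer loop
      vertex 0.00 8.00 0.00
      vertex 4.00 14.93 0.00
      vertex 16.00 8.00 0.00
    endloop
  endfacet
  facet normal 0.0000 0.0000 -1.0000
    outer loop
      vertex 4.00 1.07 0.00
      vertex 0.00 8.00 0.00
      vertex 16.00 8.00 0.00
    endloop
  endfacet
  facet normal 0.0000 0.0000 -1.0000
    outer loop
      vertex 12.00 1.07 0.00
      vertex 4.00 1.07 0.00
      vertex 16.00 8.00 0.00
    endloop
  endfacet
  facet normal 0.0000 0.0000 1.0000
    outer loop
      vertex 16.00 8.00 16.00
      vertex 12.00 14.93 16.00
      vertex 4.00 14.93 16.00
    endloop
  endfacet
  facet normal 0.0000 0.0000 1.0000
    outer loop
      vertex 16.00 8.00 16.00
      vertex 4.00 14.93 16.00
      vertex 0.00 8.00 16.00
    endloop
  endfacet
  facet normal 0.0000 0.0000 1.0000
    outer loop
      vertex 16.00 8.00 16.00
      vertex 0.00 8.00 16.00
      vertex 4.00 1.07 16.00
    endloop
  endfacet
  facet normal 0.0000 0.0000 1.0000
    outer loop
      vertex 16.00 8.00 16.00
      vertex 4.00 1.07 16.00
      vertex 12.00 1.07 16.00
    endloop
  endfacet
  facet normal 0.8661 0.4999 0.0000
    outer loop
      vertex 16.00 8.00 0.00
      vertex 12.00 14.93 0.00
      vertex 12.00 14.93 16.00
    endloop
  endfacet
  facet normal 0.8661 0.4999 0.0000
    outer loop
      vertex 16.00 8.00 0.00
      vertex 12.00 14.93 16.00
      vertex 16.00 8.00 16.00
    endloop
  endfacet
  facet normal 0.0000 1.0000 0.0000
    outer loop
      vertex 12.00 14.93 0.00
      vertex 4.00 14.93 0.00
      vertex 4.00 14.93 16.00
    endloop
  endfacet
  facet normal 0.0000 1.0000 0.0000
    outer loop
      vertex 12.00 14.93 0.00
      vertex 4.00 14.93 16.00
      vertex 12.00 14.93 16.00
    endloop
  endfacet
  facet normal -0.8661 0.4999 0.0000
    outer loop
      vertex 4.00 14.93 0.00
      vertex 0.00 8.00 0.00
      vertex 0.00 8.00 16.00
    endloop
  endfacet
  facet normal -0.8661 0.4999 0.0000
    outer loop
      vertex 4.00 14.93 0.00
      vertex 0.00 8.00 16.00
      vertex 4.00 14.93 16.00
    endloop
  endfacet
  facet normal -0.8661 -0.4999 0.0000
    outer loop
      vertex 0.00 8.00 0.00
      vertex 4.00 1.07 0.00
      vertex 4.00 1.07 16.00
    endloop
  endfacet
  facet normal -0.8661 -0.4999 0.0000
    outer loop
      vertex 0.00 8.00 0.00
      vertex 4.00 1.07 16.00
      vertex 0.00 8.00 16.00
    endloop
  endfacet
  facet normal 0.0000 -1.0000 0.0000
    outer loop
      vertex 4.00 1.07 0.00
      vertex 12.00 1.07 0.00
      vertex 12.00 1.07 16.00
    endloop
  endfacet
  facet normal 0.0000 -1.0000 0.0000
    outer loop
      vertex 4.00 1.07 0.00
      vertex 12.00 1.07 16.00
      vertex 4.00 1.07 16.00
    endloop
  endfacet
  facet normal 0.8661 -0.4999 0.0000
    outer loop
      vertex 12.00 1.07 0.00
      vertex 16.00 8.00 0.00
      vertex 16.00 8.00 16.00
    endloop
  endfacet
  facet normal 0.8661 -0.4999 0.0000
    outer loop
      vertex 12.00 1.07 0.00
      vertex 16.00 8.00 16.00
      vertex 12.00 1.07 16.00
    endloop
  endfacet
endsolid part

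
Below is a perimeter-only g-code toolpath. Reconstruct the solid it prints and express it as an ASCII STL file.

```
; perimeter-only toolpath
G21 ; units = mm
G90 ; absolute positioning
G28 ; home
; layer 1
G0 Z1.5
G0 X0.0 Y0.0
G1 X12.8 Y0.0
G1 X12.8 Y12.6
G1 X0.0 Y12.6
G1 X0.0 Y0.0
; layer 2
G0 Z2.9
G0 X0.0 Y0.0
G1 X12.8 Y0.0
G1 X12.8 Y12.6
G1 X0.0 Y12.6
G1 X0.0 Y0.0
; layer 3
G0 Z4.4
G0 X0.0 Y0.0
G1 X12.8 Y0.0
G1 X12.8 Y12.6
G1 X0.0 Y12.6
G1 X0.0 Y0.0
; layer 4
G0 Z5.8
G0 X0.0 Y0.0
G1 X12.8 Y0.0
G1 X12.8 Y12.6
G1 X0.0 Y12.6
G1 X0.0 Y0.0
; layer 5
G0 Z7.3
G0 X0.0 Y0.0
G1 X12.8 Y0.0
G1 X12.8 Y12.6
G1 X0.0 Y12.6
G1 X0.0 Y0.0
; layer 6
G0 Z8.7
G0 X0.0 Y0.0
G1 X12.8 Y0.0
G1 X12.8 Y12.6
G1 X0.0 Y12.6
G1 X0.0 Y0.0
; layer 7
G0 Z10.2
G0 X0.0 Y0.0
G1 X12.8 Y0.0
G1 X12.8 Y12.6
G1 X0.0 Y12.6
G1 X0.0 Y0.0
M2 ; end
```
solid part
  facet normal 0.0000 0.0000 -1.0000
    outer loop
      vertex 12.8 12.6 0.0
      vertex 12.8 0.0 0.0
      vertex 0.0 0.0 0.0
    endloop
  endfacet
  facet normal 0.0000 0.0000 -1.0000
    outer loop
      vertex 0.0 12.6 0.0
      vertex 12.8 12.6 0.0
      vertex 0.0 0.0 0.0
    endloop
  endfacet
  facet normal 0.0000 0.0000 1.0000
    outer loop
      vertex 0.0 0.0 10.2
      vertex 12.8 0.0 10.2
      vertex 12.8 12.6 10.2
    endloop
  endfacet
  facet normal 0.0000 0.0000 1.0000
    outer loop
      vertex 0.0 0.0 10.2
      vertex 12.8 12.6 10.2
      vertex 0.0 12.6 10.2
    endloop
  endfacet
  facet normal 0.0000 -1.0000 0.0000
    outer loop
      vertex 0.0 0.0 0.0
      vertex 12.8 0.0 0.0
      vertex 12.8 0.0 10.2
    endloop
  endfacet
  facet normal 0.0000 -1.0000 0.0000
    outer loop
      vertex 0.0 0.0 0.0
      vertex 12.8 0.0 10.2
      vertex 0.0 0.0 10.2
    endloop
  endfacet
  facet normal 0.0000 1.0000 0.0000
    outer loop
      vertex 12.8 12.6 10.2
      vertex 12.8 12.6 0.0
      vertex 0.0 12.6 0.0
    endloop
  endfacet
  facet normal 0.0000 1.0000 0.0000
    outer loop
      vertex 0.0 12.6 10.2
      vertex 12.8 12.6 10.2
      vertex 0.0 12.6 0.0
    endloop
  endfacet
  facet normal -1.0000 0.0000 0.0000
    outer loop
      vertex 0.0 12.6 10.2
      vertex 0.0 12.6 0.0
      vertex 0.0 0.0 0.0
    endloop
  endfacet
  facet normal -1.0000 0.0000 0.0000
    outer loop
      vertex 0.0 0.0 10.2
      vertex 0.0 12.6 10.2
      vertex 0.0 0.0 0.0
    endloop
  endfacet
  facet normal 1.0000 0.0000 0.0000
    outer loop
      vertex 12.8 0.0 0.0
      vertex 12.8 12.6 0.0
      vertex 12.8 12.6 10.2
    endloop
  endfacet
  facet normal 1.0000 0.0000 0.0000
    outer loop
      vertex 12.8 0.0 0.0
      vertex 12.8 12.6 10.2
      vertex 12.8 0.0 10.2
    endloop
  endfacet
endsolid part

The G0 Z moves step by Δz≈1.5 mm. Every layer's G1 loop is the same polygon, so the solid is a straight extrusion of it from z=0 to z≈10.2. Closing with flat bottom and top caps and triangulating gives 12 facets — a rectangular box, roughly 12.8 × 12.6 mm footprint and 10.2 mm tall.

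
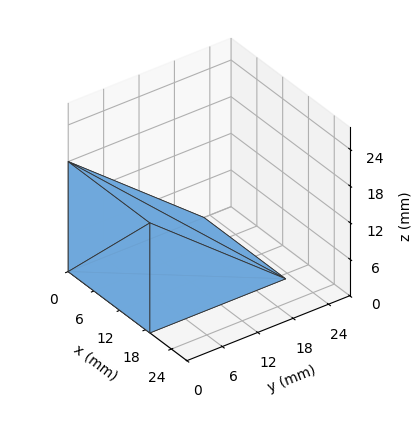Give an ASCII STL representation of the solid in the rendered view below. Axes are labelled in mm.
Reading the render: the shape is a wedge (ramp): 19 × 23 mm base, rising to 18 mm along the y=0 edge and sloping linearly to z=0 at y=23 (dimensions read to the nearest mm from the axis ticks). For the STL, each face is triangulated and given an outward normal.

solid part
  facet normal 0.0000 0.0000 -1.0000
    outer loop
      vertex 19.00 23.00 0.00
      vertex 19.00 0.00 0.00
      vertex 0.00 0.00 0.00
    endloop
  endfacet
  facet normal 0.0000 0.0000 -1.0000
    outer loop
      vertex 0.00 23.00 0.00
      vertex 19.00 23.00 0.00
      vertex 0.00 0.00 0.00
    endloop
  endfacet
  facet normal 0.0000 -1.0000 0.0000
    outer loop
      vertex 0.00 0.00 0.00
      vertex 19.00 0.00 0.00
      vertex 19.00 0.00 18.00
    endloop
  endfacet
  facet normal 0.0000 -1.0000 0.0000
    outer loop
      vertex 0.00 0.00 0.00
      vertex 19.00 0.00 18.00
      vertex 0.00 0.00 18.00
    endloop
  endfacet
  facet normal 0.0000 0.6163 0.7875
    outer loop
      vertex 0.00 0.00 18.00
      vertex 19.00 0.00 18.00
      vertex 19.00 23.00 0.00
    endloop
  endfacet
  facet normal 0.0000 0.6163 0.7875
    outer loop
      vertex 0.00 0.00 18.00
      vertex 19.00 23.00 0.00
      vertex 0.00 23.00 0.00
    endloop
  endfacet
  facet normal -1.0000 0.0000 0.0000
    outer loop
      vertex 0.00 0.00 18.00
      vertex 0.00 23.00 0.00
      vertex 0.00 0.00 0.00
    endloop
  endfacet
  facet normal 1.0000 0.0000 0.0000
    outer loop
      vertex 19.00 0.00 0.00
      vertex 19.00 23.00 0.00
      vertex 19.00 0.00 18.00
    endloop
  endfacet
endsolid part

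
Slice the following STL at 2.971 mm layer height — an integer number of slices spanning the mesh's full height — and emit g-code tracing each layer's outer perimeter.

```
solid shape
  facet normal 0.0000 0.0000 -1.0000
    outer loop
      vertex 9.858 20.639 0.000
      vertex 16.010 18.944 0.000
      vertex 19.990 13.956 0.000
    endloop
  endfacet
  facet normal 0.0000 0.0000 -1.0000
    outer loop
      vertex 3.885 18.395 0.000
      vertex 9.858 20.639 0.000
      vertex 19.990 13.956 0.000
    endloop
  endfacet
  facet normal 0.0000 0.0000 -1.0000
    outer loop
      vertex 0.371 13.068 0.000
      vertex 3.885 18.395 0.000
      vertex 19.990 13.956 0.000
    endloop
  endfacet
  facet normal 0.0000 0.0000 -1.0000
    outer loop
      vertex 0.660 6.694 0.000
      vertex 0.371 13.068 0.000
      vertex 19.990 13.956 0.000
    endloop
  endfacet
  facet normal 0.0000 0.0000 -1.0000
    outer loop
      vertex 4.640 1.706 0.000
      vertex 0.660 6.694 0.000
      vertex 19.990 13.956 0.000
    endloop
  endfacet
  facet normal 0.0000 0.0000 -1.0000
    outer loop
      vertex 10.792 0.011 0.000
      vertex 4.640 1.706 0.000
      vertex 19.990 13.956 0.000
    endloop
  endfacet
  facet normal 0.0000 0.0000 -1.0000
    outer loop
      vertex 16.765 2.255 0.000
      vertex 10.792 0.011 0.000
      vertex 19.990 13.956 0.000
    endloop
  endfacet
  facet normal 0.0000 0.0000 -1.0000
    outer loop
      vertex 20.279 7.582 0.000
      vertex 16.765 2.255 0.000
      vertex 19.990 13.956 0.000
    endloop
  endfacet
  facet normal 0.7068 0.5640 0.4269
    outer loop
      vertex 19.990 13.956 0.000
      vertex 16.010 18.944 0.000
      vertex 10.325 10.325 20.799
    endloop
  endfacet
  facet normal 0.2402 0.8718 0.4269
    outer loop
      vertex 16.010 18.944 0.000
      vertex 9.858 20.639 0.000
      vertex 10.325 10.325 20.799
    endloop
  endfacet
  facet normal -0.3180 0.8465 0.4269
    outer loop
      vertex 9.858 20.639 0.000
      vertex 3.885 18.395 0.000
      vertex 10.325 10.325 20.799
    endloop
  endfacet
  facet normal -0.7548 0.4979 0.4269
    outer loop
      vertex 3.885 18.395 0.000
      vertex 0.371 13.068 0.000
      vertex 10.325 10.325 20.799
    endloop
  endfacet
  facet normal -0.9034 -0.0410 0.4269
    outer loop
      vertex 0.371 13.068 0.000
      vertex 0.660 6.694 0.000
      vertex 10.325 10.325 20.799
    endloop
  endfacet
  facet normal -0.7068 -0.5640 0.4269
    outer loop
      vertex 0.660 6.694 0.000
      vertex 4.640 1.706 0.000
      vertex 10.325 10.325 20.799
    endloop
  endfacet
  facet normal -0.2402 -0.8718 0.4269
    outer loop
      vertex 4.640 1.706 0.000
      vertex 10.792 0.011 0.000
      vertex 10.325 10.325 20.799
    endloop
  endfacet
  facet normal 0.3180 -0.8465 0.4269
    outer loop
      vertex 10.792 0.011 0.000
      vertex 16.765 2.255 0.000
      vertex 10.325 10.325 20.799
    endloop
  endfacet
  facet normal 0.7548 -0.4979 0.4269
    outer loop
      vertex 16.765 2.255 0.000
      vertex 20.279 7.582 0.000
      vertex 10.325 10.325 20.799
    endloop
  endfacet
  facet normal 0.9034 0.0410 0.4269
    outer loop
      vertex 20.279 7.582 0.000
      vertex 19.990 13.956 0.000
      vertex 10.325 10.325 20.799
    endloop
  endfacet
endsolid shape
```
; perimeter-only toolpath
G21 ; units = mm
G90 ; absolute positioning
G28 ; home
; layer 1
G0 Z2.971
G0 X18.609 Y13.437
G1 X15.198 Y17.713
G1 X9.925 Y19.166
G1 X4.805 Y17.242
G1 X1.793 Y12.676
G1 X2.041 Y7.213
G1 X5.452 Y2.937
G1 X10.725 Y1.484
G1 X15.845 Y3.408
G1 X18.857 Y7.974
G1 X18.609 Y13.437
; layer 2
G0 Z5.943
G0 X17.229 Y12.919
G1 X14.386 Y16.481
G1 X9.991 Y17.692
G1 X5.725 Y16.089
G1 X3.215 Y12.284
G1 X3.421 Y7.731
G1 X6.264 Y4.169
G1 X10.659 Y2.958
G1 X14.925 Y4.561
G1 X17.435 Y8.366
G1 X17.229 Y12.919
; layer 3
G0 Z8.914
G0 X15.848 Y12.400
G1 X13.574 Y15.250
G1 X10.058 Y16.219
G1 X6.645 Y14.936
G1 X4.637 Y11.892
G1 X4.802 Y8.250
G1 X7.076 Y5.400
G1 X10.592 Y4.431
G1 X14.005 Y5.714
G1 X16.013 Y8.758
G1 X15.848 Y12.400
; layer 4
G0 Z11.885
G0 X14.467 Y11.881
G1 X12.761 Y14.019
G1 X10.125 Y14.745
G1 X7.565 Y13.784
G1 X6.059 Y11.501
G1 X6.183 Y8.769
G1 X7.889 Y6.631
G1 X10.525 Y5.905
G1 X13.085 Y6.866
G1 X14.591 Y9.149
G1 X14.467 Y11.881
; layer 5
G0 Z14.856
G0 X13.086 Y11.362
G1 X11.949 Y12.788
G1 X10.192 Y13.272
G1 X8.485 Y12.631
G1 X7.481 Y11.109
G1 X7.564 Y9.288
G1 X8.701 Y7.862
G1 X10.458 Y7.378
G1 X12.165 Y8.019
G1 X13.169 Y9.541
G1 X13.086 Y11.362
; layer 6
G0 Z17.828
G0 X11.706 Y10.844
G1 X11.137 Y11.556
G1 X10.258 Y11.798
G1 X9.405 Y11.478
G1 X8.903 Y10.717
G1 X8.944 Y9.806
G1 X9.513 Y9.094
G1 X10.392 Y8.852
G1 X11.245 Y9.172
G1 X11.747 Y9.933
G1 X11.706 Y10.844
M2 ; end

The solid is a regular 10-sided pyramid, base circumscribed radius ≈ 10.3 mm, apex at z ≈ 20.8 mm. Slicing at Δz = 2.971 mm — 7 equal slices spanning the solid's height, so layer i sits at z = i·h/7 — gives 6 non-empty perimeters. Each is a 10-segment closed polygon; G0 lifts to the layer z and rapids to the start vertex, then G1 traces the edges. The cross-section shrinks linearly with z (the slice at the apex is degenerate and omitted).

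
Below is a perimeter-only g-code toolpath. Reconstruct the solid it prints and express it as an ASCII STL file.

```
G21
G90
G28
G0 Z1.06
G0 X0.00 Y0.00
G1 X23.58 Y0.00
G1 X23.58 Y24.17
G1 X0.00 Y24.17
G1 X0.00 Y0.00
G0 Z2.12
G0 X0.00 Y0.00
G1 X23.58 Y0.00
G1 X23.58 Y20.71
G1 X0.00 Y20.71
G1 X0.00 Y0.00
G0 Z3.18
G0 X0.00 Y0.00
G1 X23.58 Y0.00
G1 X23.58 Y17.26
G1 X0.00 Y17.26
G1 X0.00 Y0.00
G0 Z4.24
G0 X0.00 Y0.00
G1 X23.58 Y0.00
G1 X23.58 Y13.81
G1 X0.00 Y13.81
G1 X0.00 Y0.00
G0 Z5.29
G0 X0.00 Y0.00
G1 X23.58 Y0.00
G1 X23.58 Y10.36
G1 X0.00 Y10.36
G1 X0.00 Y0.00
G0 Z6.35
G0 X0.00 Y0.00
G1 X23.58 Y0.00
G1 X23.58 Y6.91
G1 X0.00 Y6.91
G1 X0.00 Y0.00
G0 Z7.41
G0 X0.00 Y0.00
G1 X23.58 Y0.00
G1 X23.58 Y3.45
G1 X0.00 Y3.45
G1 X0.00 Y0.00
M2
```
solid part
  facet normal 0.0000 0.0000 -1.0000
    outer loop
      vertex 23.58 27.62 0.00
      vertex 23.58 0.00 0.00
      vertex 0.00 0.00 0.00
    endloop
  endfacet
  facet normal 0.0000 0.0000 -1.0000
    outer loop
      vertex 0.00 27.62 0.00
      vertex 23.58 27.62 0.00
      vertex 0.00 0.00 0.00
    endloop
  endfacet
  facet normal 0.0000 -1.0000 0.0000
    outer loop
      vertex 0.00 0.00 0.00
      vertex 23.58 0.00 0.00
      vertex 23.58 0.00 8.47
    endloop
  endfacet
  facet normal 0.0000 -1.0000 0.0000
    outer loop
      vertex 0.00 0.00 0.00
      vertex 23.58 0.00 8.47
      vertex 0.00 0.00 8.47
    endloop
  endfacet
  facet normal 0.0000 0.2932 0.9561
    outer loop
      vertex 0.00 0.00 8.47
      vertex 23.58 0.00 8.47
      vertex 23.58 27.62 0.00
    endloop
  endfacet
  facet normal 0.0000 0.2932 0.9561
    outer loop
      vertex 0.00 0.00 8.47
      vertex 23.58 27.62 0.00
      vertex 0.00 27.62 0.00
    endloop
  endfacet
  facet normal -1.0000 0.0000 0.0000
    outer loop
      vertex 0.00 0.00 8.47
      vertex 0.00 27.62 0.00
      vertex 0.00 0.00 0.00
    endloop
  endfacet
  facet normal 1.0000 0.0000 0.0000
    outer loop
      vertex 23.58 0.00 0.00
      vertex 23.58 27.62 0.00
      vertex 23.58 0.00 8.47
    endloop
  endfacet
endsolid part

The G0 Z moves step by Δz≈1.06 mm. The G1 loops shrink linearly with z, so the solid tapers from its base footprint up to z≈8.47. Closing with a flat bottom cap and the tapered top and triangulating gives 8 facets — a wedge (ramp): 23.6 × 27.6 mm base, rising to 8.47 mm along the y=0 edge and sloping linearly to z=0 at y=27.6.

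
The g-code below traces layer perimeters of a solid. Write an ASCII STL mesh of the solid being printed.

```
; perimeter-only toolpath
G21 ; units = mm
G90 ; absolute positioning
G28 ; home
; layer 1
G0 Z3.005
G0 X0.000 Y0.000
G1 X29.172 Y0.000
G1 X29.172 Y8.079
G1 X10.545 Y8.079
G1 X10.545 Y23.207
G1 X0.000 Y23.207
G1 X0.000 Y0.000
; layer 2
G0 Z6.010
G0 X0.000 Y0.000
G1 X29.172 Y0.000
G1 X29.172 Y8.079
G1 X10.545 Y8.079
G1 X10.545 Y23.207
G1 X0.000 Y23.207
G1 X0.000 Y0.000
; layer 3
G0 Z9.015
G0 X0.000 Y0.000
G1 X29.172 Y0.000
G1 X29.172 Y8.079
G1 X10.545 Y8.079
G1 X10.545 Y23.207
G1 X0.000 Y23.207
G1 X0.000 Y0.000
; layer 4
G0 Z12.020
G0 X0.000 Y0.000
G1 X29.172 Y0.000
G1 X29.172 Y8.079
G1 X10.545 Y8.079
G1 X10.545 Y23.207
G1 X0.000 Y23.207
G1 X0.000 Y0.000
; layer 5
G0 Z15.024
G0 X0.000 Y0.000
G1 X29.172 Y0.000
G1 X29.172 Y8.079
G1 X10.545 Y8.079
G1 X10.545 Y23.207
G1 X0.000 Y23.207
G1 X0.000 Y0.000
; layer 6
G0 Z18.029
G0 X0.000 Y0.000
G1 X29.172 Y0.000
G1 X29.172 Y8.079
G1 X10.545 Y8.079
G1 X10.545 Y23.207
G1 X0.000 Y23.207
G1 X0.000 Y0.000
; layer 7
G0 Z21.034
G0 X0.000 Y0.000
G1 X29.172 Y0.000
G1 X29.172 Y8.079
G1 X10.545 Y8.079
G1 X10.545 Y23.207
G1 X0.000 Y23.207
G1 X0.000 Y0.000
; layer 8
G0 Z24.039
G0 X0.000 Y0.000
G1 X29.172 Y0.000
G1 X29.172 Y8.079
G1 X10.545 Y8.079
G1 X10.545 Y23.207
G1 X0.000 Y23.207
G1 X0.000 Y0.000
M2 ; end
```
solid part
  facet normal 0.0000 0.0000 -1.0000
    outer loop
      vertex 29.172 8.079 0.000
      vertex 29.172 0.000 0.000
      vertex 0.000 0.000 0.000
    endloop
  endfacet
  facet normal 0.0000 0.0000 -1.0000
    outer loop
      vertex 10.545 8.079 0.000
      vertex 29.172 8.079 0.000
      vertex 0.000 0.000 0.000
    endloop
  endfacet
  facet normal 0.0000 0.0000 -1.0000
    outer loop
      vertex 10.545 23.207 0.000
      vertex 10.545 8.079 0.000
      vertex 0.000 0.000 0.000
    endloop
  endfacet
  facet normal 0.0000 0.0000 -1.0000
    outer loop
      vertex 0.000 23.207 0.000
      vertex 10.545 23.207 0.000
      vertex 0.000 0.000 0.000
    endloop
  endfacet
  facet normal 0.0000 0.0000 1.0000
    outer loop
      vertex 0.000 0.000 24.039
      vertex 29.172 0.000 24.039
      vertex 29.172 8.079 24.039
    endloop
  endfacet
  facet normal 0.0000 0.0000 1.0000
    outer loop
      vertex 0.000 0.000 24.039
      vertex 29.172 8.079 24.039
      vertex 10.545 8.079 24.039
    endloop
  endfacet
  facet normal 0.0000 0.0000 1.0000
    outer loop
      vertex 0.000 0.000 24.039
      vertex 10.545 8.079 24.039
      vertex 10.545 23.207 24.039
    endloop
  endfacet
  facet normal 0.0000 0.0000 1.0000
    outer loop
      vertex 0.000 0.000 24.039
      vertex 10.545 23.207 24.039
      vertex 0.000 23.207 24.039
    endloop
  endfacet
  facet normal 0.0000 -1.0000 0.0000
    outer loop
      vertex 0.000 0.000 0.000
      vertex 29.172 0.000 0.000
      vertex 29.172 0.000 24.039
    endloop
  endfacet
  facet normal 0.0000 -1.0000 0.0000
    outer loop
      vertex 0.000 0.000 0.000
      vertex 29.172 0.000 24.039
      vertex 0.000 0.000 24.039
    endloop
  endfacet
  facet normal 1.0000 0.0000 0.0000
    outer loop
      vertex 29.172 0.000 0.000
      vertex 29.172 8.079 0.000
      vertex 29.172 8.079 24.039
    endloop
  endfacet
  facet normal 1.0000 0.0000 0.0000
    outer loop
      vertex 29.172 0.000 0.000
      vertex 29.172 8.079 24.039
      vertex 29.172 0.000 24.039
    endloop
  endfacet
  facet normal 0.0000 1.0000 0.0000
    outer loop
      vertex 29.172 8.079 0.000
      vertex 10.545 8.079 0.000
      vertex 10.545 8.079 24.039
    endloop
  endfacet
  facet normal 0.0000 1.0000 0.0000
    outer loop
      vertex 29.172 8.079 0.000
      vertex 10.545 8.079 24.039
      vertex 29.172 8.079 24.039
    endloop
  endfacet
  facet normal 1.0000 0.0000 0.0000
    outer loop
      vertex 10.545 8.079 0.000
      vertex 10.545 23.207 0.000
      vertex 10.545 23.207 24.039
    endloop
  endfacet
  facet normal 1.0000 0.0000 0.0000
    outer loop
      vertex 10.545 8.079 0.000
      vertex 10.545 23.207 24.039
      vertex 10.545 8.079 24.039
    endloop
  endfacet
  facet normal 0.0000 1.0000 0.0000
    outer loop
      vertex 10.545 23.207 0.000
      vertex 0.000 23.207 0.000
      vertex 0.000 23.207 24.039
    endloop
  endfacet
  facet normal 0.0000 1.0000 0.0000
    outer loop
      vertex 10.545 23.207 0.000
      vertex 0.000 23.207 24.039
      vertex 10.545 23.207 24.039
    endloop
  endfacet
  facet normal -1.0000 0.0000 0.0000
    outer loop
      vertex 0.000 23.207 0.000
      vertex 0.000 0.000 0.000
      vertex 0.000 0.000 24.039
    endloop
  endfacet
  facet normal -1.0000 0.0000 0.0000
    outer loop
      vertex 0.000 23.207 0.000
      vertex 0.000 0.000 24.039
      vertex 0.000 23.207 24.039
    endloop
  endfacet
endsolid part

The G0 Z moves step by Δz≈3.005 mm. Every layer's G1 loop is the same polygon, so the solid is a straight extrusion of it from z=0 to z≈24. Closing with flat bottom and top caps and triangulating gives 20 facets — an L-shaped prism: outer 29.2 × 23.2 mm, arm thicknesses ≈ 8.08 mm (horizontal) and 10.5 mm (vertical), extruded 24 mm in z.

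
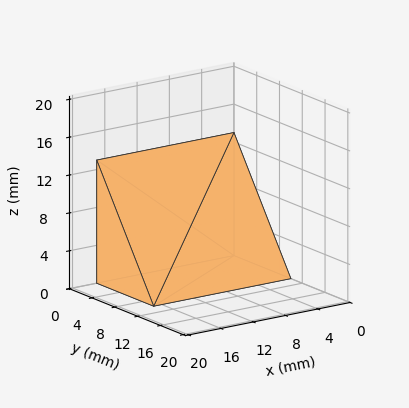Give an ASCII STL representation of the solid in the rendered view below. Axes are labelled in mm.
Reading the render: the shape is a wedge (ramp): 17 × 10 mm base, rising to 13 mm along the y=0 edge and sloping linearly to z=0 at y=10 (dimensions read to the nearest mm from the axis ticks). For the STL, each face is triangulated and given an outward normal.

solid part
  facet normal 0.0000 0.0000 -1.0000
    outer loop
      vertex 17.000 10.000 0.000
      vertex 17.000 0.000 0.000
      vertex 0.000 0.000 0.000
    endloop
  endfacet
  facet normal 0.0000 0.0000 -1.0000
    outer loop
      vertex 0.000 10.000 0.000
      vertex 17.000 10.000 0.000
      vertex 0.000 0.000 0.000
    endloop
  endfacet
  facet normal 0.0000 -1.0000 0.0000
    outer loop
      vertex 0.000 0.000 0.000
      vertex 17.000 0.000 0.000
      vertex 17.000 0.000 13.000
    endloop
  endfacet
  facet normal 0.0000 -1.0000 0.0000
    outer loop
      vertex 0.000 0.000 0.000
      vertex 17.000 0.000 13.000
      vertex 0.000 0.000 13.000
    endloop
  endfacet
  facet normal 0.0000 0.7926 0.6097
    outer loop
      vertex 0.000 0.000 13.000
      vertex 17.000 0.000 13.000
      vertex 17.000 10.000 0.000
    endloop
  endfacet
  facet normal 0.0000 0.7926 0.6097
    outer loop
      vertex 0.000 0.000 13.000
      vertex 17.000 10.000 0.000
      vertex 0.000 10.000 0.000
    endloop
  endfacet
  facet normal -1.0000 0.0000 0.0000
    outer loop
      vertex 0.000 0.000 13.000
      vertex 0.000 10.000 0.000
      vertex 0.000 0.000 0.000
    endloop
  endfacet
  facet normal 1.0000 0.0000 0.0000
    outer loop
      vertex 17.000 0.000 0.000
      vertex 17.000 10.000 0.000
      vertex 17.000 0.000 13.000
    endloop
  endfacet
endsolid part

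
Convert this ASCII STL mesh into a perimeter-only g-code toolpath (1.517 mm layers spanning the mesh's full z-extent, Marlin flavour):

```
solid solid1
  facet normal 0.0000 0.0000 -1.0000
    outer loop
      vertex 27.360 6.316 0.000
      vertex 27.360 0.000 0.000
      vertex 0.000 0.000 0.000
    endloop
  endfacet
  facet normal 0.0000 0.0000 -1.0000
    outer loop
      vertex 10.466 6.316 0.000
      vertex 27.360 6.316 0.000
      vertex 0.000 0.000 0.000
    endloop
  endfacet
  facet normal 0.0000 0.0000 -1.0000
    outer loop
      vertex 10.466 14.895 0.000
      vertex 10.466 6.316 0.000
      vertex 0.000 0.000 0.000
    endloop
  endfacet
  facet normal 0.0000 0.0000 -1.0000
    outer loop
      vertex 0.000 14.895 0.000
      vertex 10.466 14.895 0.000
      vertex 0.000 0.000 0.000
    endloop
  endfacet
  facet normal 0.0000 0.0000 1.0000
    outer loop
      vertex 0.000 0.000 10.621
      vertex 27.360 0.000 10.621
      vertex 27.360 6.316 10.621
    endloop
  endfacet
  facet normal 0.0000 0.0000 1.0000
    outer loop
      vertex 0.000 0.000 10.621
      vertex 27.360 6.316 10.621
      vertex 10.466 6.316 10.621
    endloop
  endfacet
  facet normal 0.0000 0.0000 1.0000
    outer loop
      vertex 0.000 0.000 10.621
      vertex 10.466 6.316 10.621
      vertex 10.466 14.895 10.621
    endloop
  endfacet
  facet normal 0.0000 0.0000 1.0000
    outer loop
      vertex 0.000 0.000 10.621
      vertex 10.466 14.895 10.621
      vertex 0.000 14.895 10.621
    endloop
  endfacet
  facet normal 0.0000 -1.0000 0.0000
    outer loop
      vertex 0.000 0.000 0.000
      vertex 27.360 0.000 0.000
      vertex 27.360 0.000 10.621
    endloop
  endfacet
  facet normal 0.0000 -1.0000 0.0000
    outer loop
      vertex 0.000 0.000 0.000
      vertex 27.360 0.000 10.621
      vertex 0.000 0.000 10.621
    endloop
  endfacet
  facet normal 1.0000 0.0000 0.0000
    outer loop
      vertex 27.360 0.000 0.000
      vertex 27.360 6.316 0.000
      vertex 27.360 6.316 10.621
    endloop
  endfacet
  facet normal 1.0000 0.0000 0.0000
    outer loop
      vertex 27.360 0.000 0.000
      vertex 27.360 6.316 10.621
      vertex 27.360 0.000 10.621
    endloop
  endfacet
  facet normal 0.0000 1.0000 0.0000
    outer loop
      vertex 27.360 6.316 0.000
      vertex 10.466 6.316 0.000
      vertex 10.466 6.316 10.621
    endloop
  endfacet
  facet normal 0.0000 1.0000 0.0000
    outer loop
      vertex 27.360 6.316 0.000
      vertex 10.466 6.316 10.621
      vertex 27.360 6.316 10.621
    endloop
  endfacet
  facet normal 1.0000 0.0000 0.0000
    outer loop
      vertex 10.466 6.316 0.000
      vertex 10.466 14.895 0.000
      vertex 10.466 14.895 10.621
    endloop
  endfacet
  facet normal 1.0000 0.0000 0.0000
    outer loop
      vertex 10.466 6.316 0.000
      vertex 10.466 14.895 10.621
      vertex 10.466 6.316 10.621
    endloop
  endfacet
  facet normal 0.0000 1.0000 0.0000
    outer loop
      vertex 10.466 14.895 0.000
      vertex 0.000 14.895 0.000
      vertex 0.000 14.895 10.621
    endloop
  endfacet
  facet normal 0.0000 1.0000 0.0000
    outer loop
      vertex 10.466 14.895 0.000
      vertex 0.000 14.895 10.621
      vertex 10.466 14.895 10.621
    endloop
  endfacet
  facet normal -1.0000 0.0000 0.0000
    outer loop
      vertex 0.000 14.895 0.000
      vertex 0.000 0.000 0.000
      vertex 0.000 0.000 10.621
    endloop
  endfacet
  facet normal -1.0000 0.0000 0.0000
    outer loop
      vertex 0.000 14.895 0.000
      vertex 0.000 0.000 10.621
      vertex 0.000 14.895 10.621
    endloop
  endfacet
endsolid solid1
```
; perimeter-only toolpath
G21 ; units = mm
G90 ; absolute positioning
G28 ; home
; layer 1
G0 Z1.517
G0 X0.000 Y0.000
G1 X27.360 Y0.000
G1 X27.360 Y6.316
G1 X10.466 Y6.316
G1 X10.466 Y14.895
G1 X0.000 Y14.895
G1 X0.000 Y0.000
; layer 2
G0 Z3.035
G0 X0.000 Y0.000
G1 X27.360 Y0.000
G1 X27.360 Y6.316
G1 X10.466 Y6.316
G1 X10.466 Y14.895
G1 X0.000 Y14.895
G1 X0.000 Y0.000
; layer 3
G0 Z4.552
G0 X0.000 Y0.000
G1 X27.360 Y0.000
G1 X27.360 Y6.316
G1 X10.466 Y6.316
G1 X10.466 Y14.895
G1 X0.000 Y14.895
G1 X0.000 Y0.000
; layer 4
G0 Z6.069
G0 X0.000 Y0.000
G1 X27.360 Y0.000
G1 X27.360 Y6.316
G1 X10.466 Y6.316
G1 X10.466 Y14.895
G1 X0.000 Y14.895
G1 X0.000 Y0.000
; layer 5
G0 Z7.586
G0 X0.000 Y0.000
G1 X27.360 Y0.000
G1 X27.360 Y6.316
G1 X10.466 Y6.316
G1 X10.466 Y14.895
G1 X0.000 Y14.895
G1 X0.000 Y0.000
; layer 6
G0 Z9.104
G0 X0.000 Y0.000
G1 X27.360 Y0.000
G1 X27.360 Y6.316
G1 X10.466 Y6.316
G1 X10.466 Y14.895
G1 X0.000 Y14.895
G1 X0.000 Y0.000
; layer 7
G0 Z10.621
G0 X0.000 Y0.000
G1 X27.360 Y0.000
G1 X27.360 Y6.316
G1 X10.466 Y6.316
G1 X10.466 Y14.895
G1 X0.000 Y14.895
G1 X0.000 Y0.000
M2 ; end

The solid is an L-shaped prism: outer 27.4 × 14.9 mm, arm thicknesses ≈ 6.32 mm (horizontal) and 10.5 mm (vertical), extruded 10.6 mm in z. Slicing at Δz = 1.517 mm — 7 equal slices spanning the solid's height, so layer i sits at z = i·h/7 — gives 7 non-empty perimeters. Each is a 6-segment closed polygon; G0 lifts to the layer z and rapids to the start vertex, then G1 traces the edges.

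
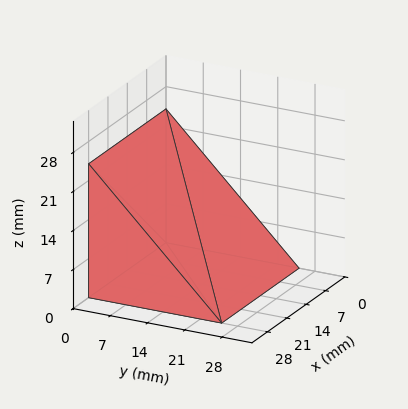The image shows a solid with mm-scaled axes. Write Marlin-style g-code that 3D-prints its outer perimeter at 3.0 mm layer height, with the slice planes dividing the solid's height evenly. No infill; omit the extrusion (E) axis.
Reading the render: the shape is a wedge (ramp): 28 × 25 mm base, rising to 24 mm along the y=0 edge and sloping linearly to z=0 at y=25 (dimensions read to the nearest mm from the axis ticks). For the g-code, the solid's height is divided into equal slices at the stated Δz and each level perimeter traced with G1 moves after a G0 lift.

; perimeter-only toolpath
G21 ; units = mm
G90 ; absolute positioning
G28 ; home
; layer 1
G0 Z3.0
G0 X0.0 Y0.0
G1 X28.0 Y0.0
G1 X28.0 Y21.9
G1 X0.0 Y21.9
G1 X0.0 Y0.0
; layer 2
G0 Z6.0
G0 X0.0 Y0.0
G1 X28.0 Y0.0
G1 X28.0 Y18.8
G1 X0.0 Y18.8
G1 X0.0 Y0.0
; layer 3
G0 Z9.0
G0 X0.0 Y0.0
G1 X28.0 Y0.0
G1 X28.0 Y15.6
G1 X0.0 Y15.6
G1 X0.0 Y0.0
; layer 4
G0 Z12.0
G0 X0.0 Y0.0
G1 X28.0 Y0.0
G1 X28.0 Y12.5
G1 X0.0 Y12.5
G1 X0.0 Y0.0
; layer 5
G0 Z15.0
G0 X0.0 Y0.0
G1 X28.0 Y0.0
G1 X28.0 Y9.4
G1 X0.0 Y9.4
G1 X0.0 Y0.0
; layer 6
G0 Z18.0
G0 X0.0 Y0.0
G1 X28.0 Y0.0
G1 X28.0 Y6.2
G1 X0.0 Y6.2
G1 X0.0 Y0.0
; layer 7
G0 Z21.0
G0 X0.0 Y0.0
G1 X28.0 Y0.0
G1 X28.0 Y3.1
G1 X0.0 Y3.1
G1 X0.0 Y0.0
M2 ; end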